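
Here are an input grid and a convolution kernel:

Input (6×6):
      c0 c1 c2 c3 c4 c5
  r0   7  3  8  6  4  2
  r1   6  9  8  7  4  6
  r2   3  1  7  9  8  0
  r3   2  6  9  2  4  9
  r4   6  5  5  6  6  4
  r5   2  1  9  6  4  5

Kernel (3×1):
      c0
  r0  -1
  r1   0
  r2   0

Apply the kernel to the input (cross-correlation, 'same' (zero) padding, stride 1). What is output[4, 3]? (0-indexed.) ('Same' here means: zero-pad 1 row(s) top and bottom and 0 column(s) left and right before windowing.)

The receptive field on the zero-padded input at this output position is [2 / 6 / 6]. Elementwise product with the kernel and sum: 2·-1.

-2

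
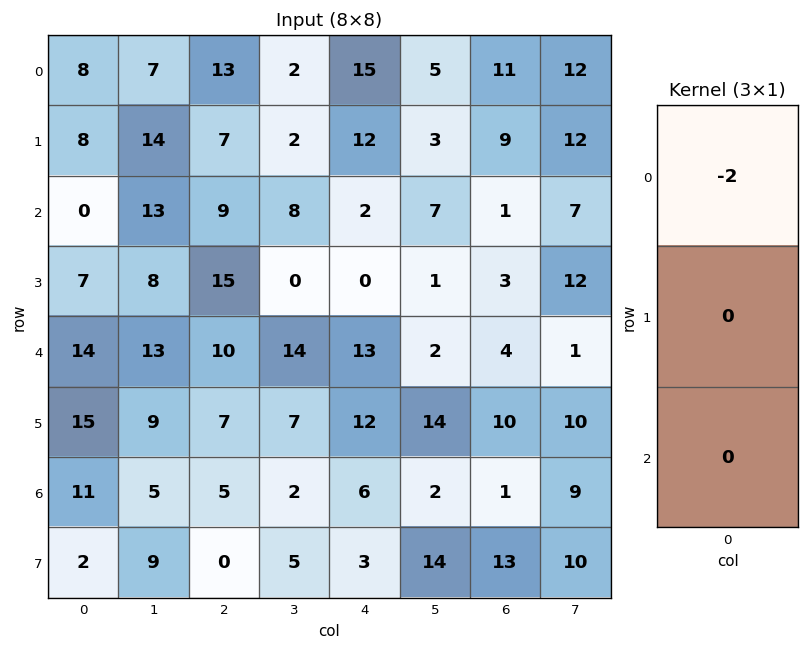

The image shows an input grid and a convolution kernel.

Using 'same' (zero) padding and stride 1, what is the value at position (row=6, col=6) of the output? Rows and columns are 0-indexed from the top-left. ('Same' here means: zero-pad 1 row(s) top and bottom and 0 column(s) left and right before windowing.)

-20

The receptive field on the zero-padded input at this output position is [10 / 1 / 13]. Elementwise product with the kernel and sum: 10·-2.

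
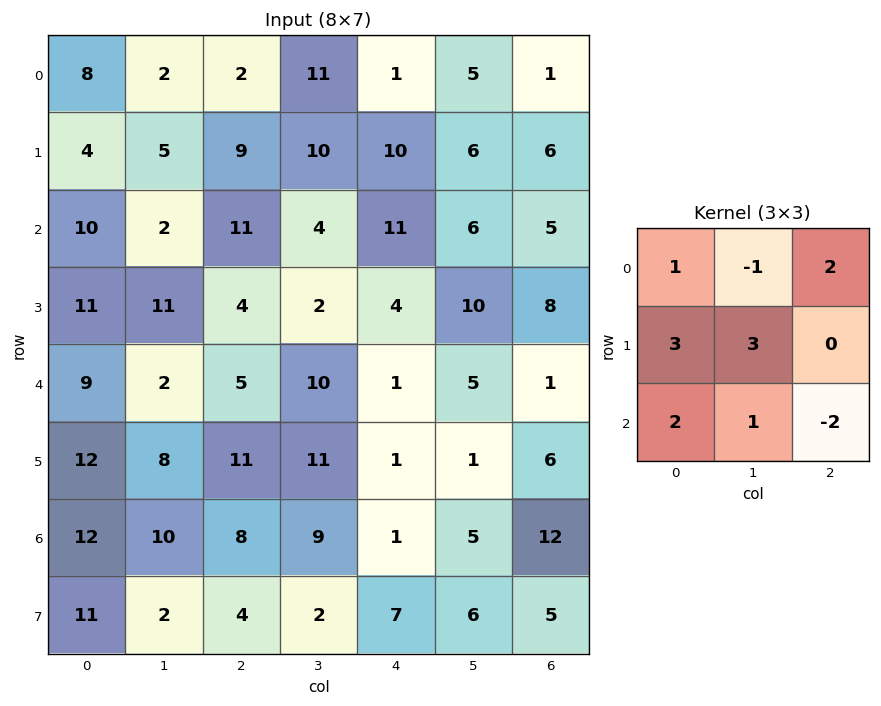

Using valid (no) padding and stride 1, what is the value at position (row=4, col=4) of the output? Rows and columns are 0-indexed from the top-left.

The receptive field on the input at this output position is [1 5 1 / 1 1 6 / 1 5 12]. Elementwise product with the kernel and sum: 1·1 + 5·-1 + 1·2 + 1·3 + 1·3 + 1·2 + 5·1 + 12·-2.

-13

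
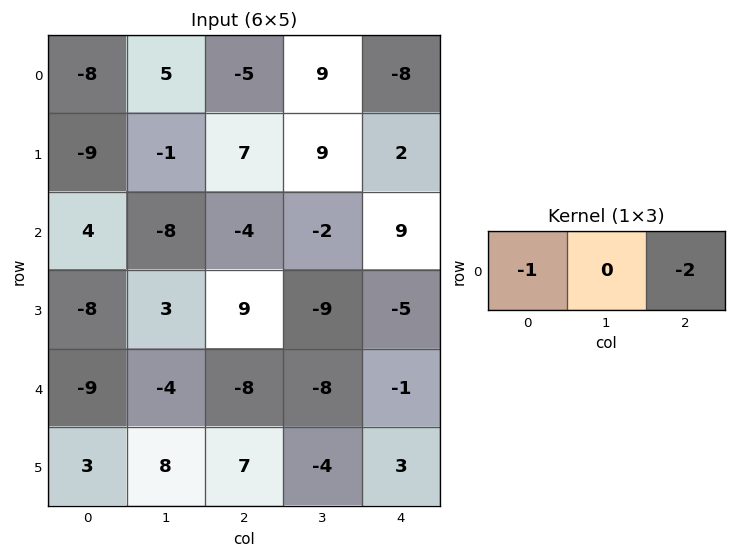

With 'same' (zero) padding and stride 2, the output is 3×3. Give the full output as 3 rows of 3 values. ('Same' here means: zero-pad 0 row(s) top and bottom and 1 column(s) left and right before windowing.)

-10 -23 -9
16 12 2
8 20 8

Output[0,0]: The receptive field on the zero-padded input at this output position is [0 -8 5]. Elementwise product with the kernel and sum: 0·-1 + 5·-2.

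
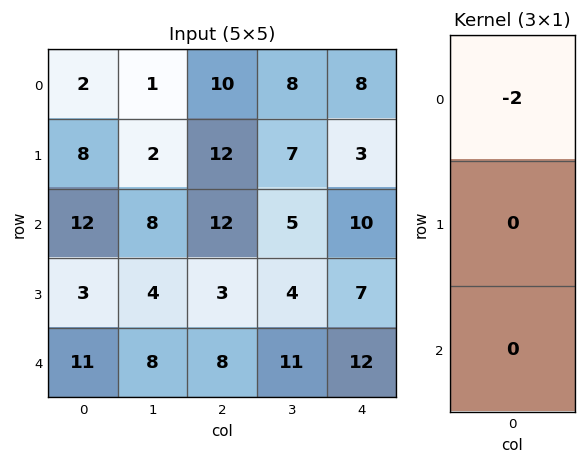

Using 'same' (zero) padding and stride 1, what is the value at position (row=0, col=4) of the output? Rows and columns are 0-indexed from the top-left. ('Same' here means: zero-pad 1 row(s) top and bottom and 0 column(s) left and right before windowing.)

0

The receptive field on the zero-padded input at this output position is [0 / 8 / 3]. Elementwise product with the kernel and sum: 0·-2.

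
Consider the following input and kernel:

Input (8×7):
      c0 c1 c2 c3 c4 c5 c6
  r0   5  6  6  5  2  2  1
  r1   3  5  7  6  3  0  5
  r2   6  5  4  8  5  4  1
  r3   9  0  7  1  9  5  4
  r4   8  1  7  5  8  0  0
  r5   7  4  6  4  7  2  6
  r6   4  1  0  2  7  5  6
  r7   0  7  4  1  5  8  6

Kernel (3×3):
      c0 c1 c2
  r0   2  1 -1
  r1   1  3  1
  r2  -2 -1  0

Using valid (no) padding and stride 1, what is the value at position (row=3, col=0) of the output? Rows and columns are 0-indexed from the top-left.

11

The receptive field on the input at this output position is [9 0 7 / 8 1 7 / 7 4 6]. Elementwise product with the kernel and sum: 9·2 + 0·1 + 7·-1 + 8·1 + 1·3 + 7·1 + 7·-2 + 4·-1.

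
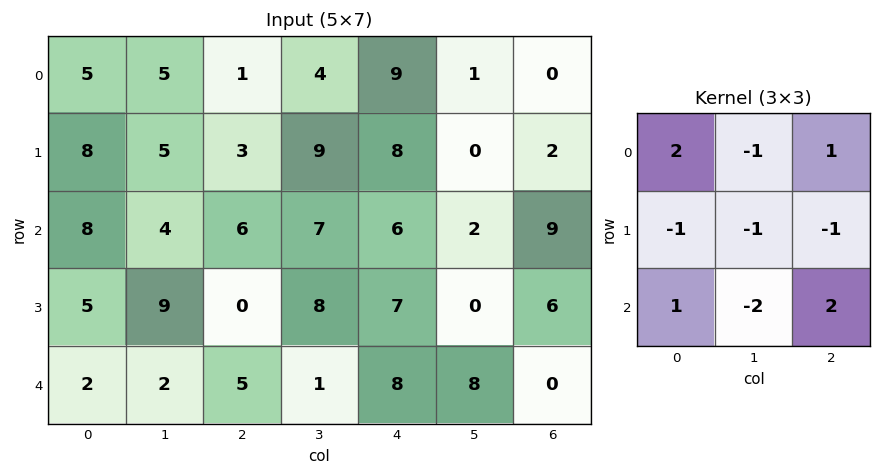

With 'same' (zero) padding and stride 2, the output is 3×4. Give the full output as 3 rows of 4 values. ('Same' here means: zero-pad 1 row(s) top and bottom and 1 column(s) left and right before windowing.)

Output[0,0]: The receptive field on the zero-padded input at this output position is [0 0 0 / 0 5 5 / 0 8 5]. Elementwise product with the kernel and sum: 0·2 + 0·-1 + 0·1 + 0·-1 + 5·-1 + 5·-1 + 0·1 + 8·-2 + 5·2.
Output[0,1]: The receptive field on the zero-padded input at this output position is [0 0 0 / 5 1 4 / 5 3 9]. Elementwise product with the kernel and sum: 0·2 + 0·-1 + 0·1 + 5·-1 + 1·-1 + 4·-1 + 5·1 + 3·-2 + 9·2.

-16 7 -21 -5
-7 24 -11 -25
0 18 -8 -14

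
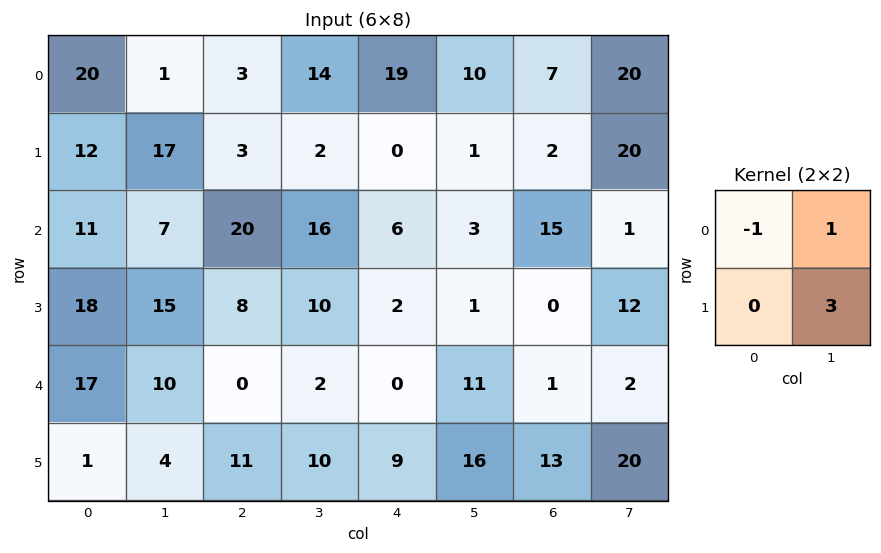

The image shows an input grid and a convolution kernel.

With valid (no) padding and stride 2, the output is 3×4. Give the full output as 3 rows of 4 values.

Output[0,0]: The receptive field on the input at this output position is [20 1 / 12 17]. Elementwise product with the kernel and sum: 20·-1 + 1·1 + 17·3.
Output[0,1]: The receptive field on the input at this output position is [3 14 / 3 2]. Elementwise product with the kernel and sum: 3·-1 + 14·1 + 2·3.

32 17 -6 73
41 26 0 22
5 32 59 61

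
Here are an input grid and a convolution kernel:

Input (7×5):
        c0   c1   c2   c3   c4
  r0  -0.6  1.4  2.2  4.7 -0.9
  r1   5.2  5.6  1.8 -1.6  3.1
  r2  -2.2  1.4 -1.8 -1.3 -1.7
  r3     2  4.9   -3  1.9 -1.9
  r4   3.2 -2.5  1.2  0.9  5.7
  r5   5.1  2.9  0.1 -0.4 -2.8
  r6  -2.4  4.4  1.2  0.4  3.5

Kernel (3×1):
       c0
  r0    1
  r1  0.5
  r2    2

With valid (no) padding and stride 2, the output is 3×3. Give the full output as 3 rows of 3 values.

Output[0,0]: The receptive field on the input at this output position is [-0.6 / 5.2 / -2.2]. Elementwise product with the kernel and sum: -0.6·1 + 5.2·0.5 + -2.2·2.

-2.4 -0.5 -2.75
5.2 -0.9 8.75
0.95 3.65 11.3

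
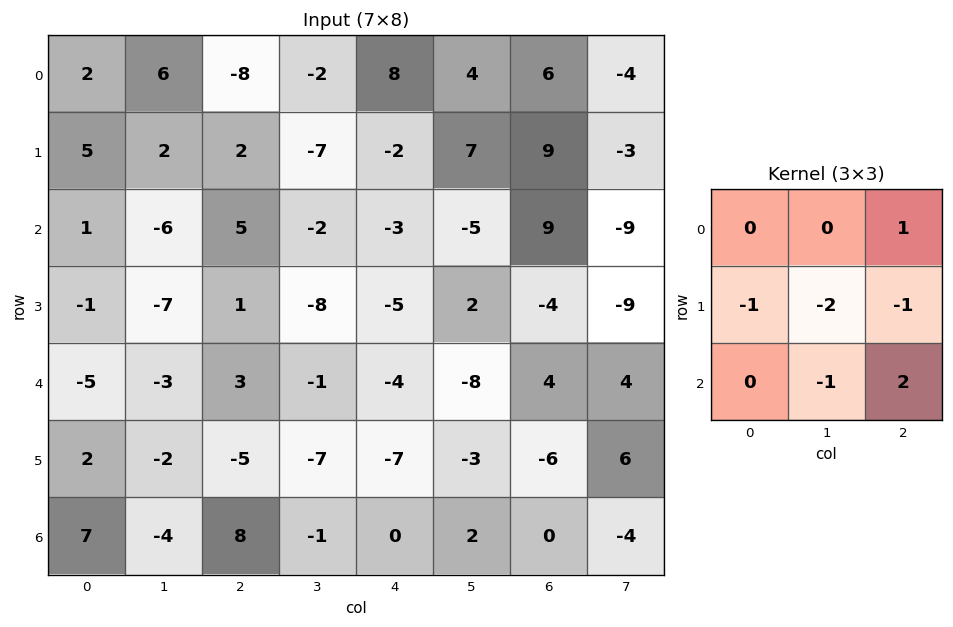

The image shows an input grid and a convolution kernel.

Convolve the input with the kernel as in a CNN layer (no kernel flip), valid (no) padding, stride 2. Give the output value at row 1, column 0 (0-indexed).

28

The receptive field on the input at this output position is [1 -6 5 / -1 -7 1 / -5 -3 3]. Elementwise product with the kernel and sum: 5·1 + -1·-1 + -7·-2 + 1·-1 + -3·-1 + 3·2.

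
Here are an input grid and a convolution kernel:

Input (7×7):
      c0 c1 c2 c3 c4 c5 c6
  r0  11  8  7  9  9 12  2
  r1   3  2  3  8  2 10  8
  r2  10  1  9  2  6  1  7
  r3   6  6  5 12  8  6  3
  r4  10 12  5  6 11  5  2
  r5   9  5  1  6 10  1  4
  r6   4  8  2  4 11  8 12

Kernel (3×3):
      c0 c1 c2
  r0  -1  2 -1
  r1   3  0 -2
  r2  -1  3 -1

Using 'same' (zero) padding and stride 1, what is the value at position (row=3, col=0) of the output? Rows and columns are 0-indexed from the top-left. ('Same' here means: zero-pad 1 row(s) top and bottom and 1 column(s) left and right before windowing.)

25

The receptive field on the zero-padded input at this output position is [0 10 1 / 0 6 6 / 0 10 12]. Elementwise product with the kernel and sum: 0·-1 + 10·2 + 1·-1 + 0·3 + 6·-2 + 0·-1 + 10·3 + 12·-1.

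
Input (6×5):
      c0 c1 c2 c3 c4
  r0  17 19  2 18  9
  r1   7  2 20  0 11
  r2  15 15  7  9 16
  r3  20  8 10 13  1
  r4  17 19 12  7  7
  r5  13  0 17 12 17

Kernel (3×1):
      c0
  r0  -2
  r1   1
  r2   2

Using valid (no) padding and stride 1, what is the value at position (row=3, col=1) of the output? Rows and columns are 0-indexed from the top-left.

The receptive field on the input at this output position is [8 / 19 / 0]. Elementwise product with the kernel and sum: 8·-2 + 19·1 + 0·2.

3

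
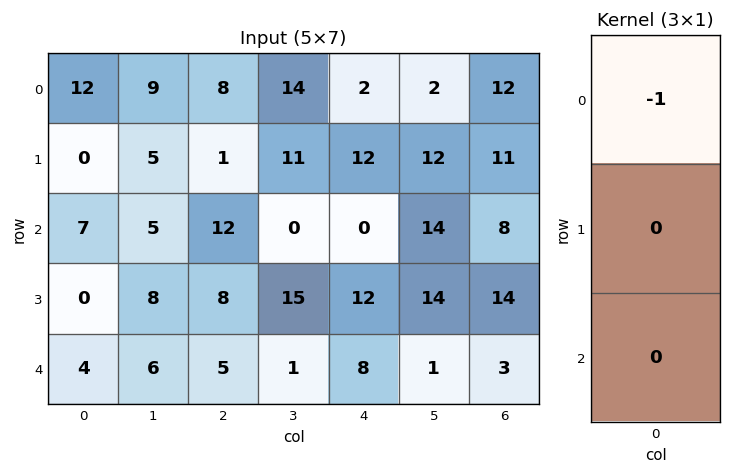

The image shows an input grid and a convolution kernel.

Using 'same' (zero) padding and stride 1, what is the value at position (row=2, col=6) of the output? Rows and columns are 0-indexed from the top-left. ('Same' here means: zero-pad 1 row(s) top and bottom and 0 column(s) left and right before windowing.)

The receptive field on the zero-padded input at this output position is [11 / 8 / 14]. Elementwise product with the kernel and sum: 11·-1.

-11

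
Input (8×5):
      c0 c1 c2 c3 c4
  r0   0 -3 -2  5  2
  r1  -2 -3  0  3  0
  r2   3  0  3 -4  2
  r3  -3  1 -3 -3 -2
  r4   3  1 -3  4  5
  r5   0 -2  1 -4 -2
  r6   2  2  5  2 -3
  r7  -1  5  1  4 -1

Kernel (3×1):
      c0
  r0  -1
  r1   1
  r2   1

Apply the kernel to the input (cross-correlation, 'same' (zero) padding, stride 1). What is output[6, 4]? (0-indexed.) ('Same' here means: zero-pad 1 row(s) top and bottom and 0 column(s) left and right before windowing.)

The receptive field on the zero-padded input at this output position is [-2 / -3 / -1]. Elementwise product with the kernel and sum: -2·-1 + -3·1 + -1·1.

-2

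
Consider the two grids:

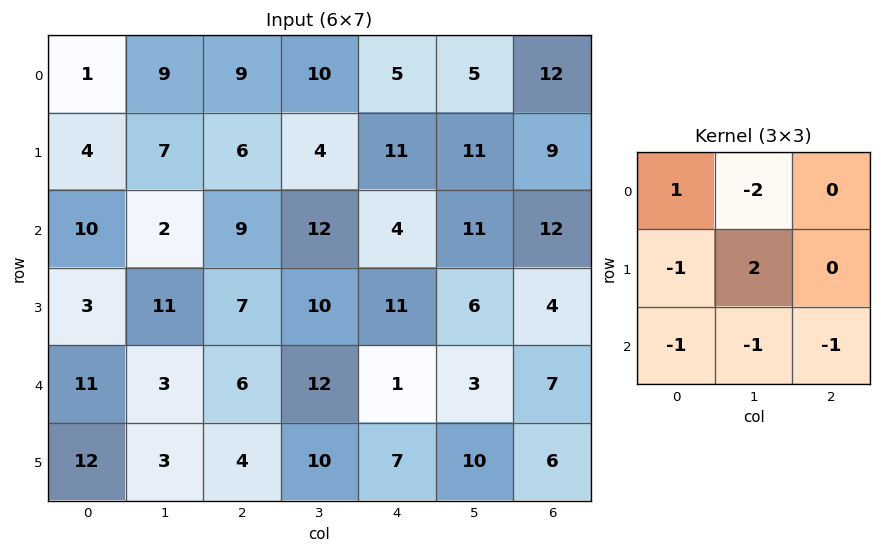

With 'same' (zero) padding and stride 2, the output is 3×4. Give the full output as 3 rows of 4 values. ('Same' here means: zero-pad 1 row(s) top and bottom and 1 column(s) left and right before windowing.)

-9 -8 -26 -1
-2 -17 -49 -4
1 -11 -49 -7

Output[0,0]: The receptive field on the zero-padded input at this output position is [0 0 0 / 0 1 9 / 0 4 7]. Elementwise product with the kernel and sum: 0·1 + 0·-2 + 0·-1 + 1·2 + 0·-1 + 4·-1 + 7·-1.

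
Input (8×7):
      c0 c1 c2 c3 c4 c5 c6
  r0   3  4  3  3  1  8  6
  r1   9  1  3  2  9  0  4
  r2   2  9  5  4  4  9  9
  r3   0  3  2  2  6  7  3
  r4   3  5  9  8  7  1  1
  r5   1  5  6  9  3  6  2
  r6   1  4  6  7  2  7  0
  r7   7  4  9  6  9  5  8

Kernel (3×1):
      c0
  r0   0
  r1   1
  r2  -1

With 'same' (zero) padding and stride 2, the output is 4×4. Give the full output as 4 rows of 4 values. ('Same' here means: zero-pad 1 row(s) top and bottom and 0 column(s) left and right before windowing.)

-6 0 -8 2
2 3 -2 6
2 3 4 -1
-6 -3 -7 -8

Output[0,0]: The receptive field on the zero-padded input at this output position is [0 / 3 / 9]. Elementwise product with the kernel and sum: 3·1 + 9·-1.
Output[0,1]: The receptive field on the zero-padded input at this output position is [0 / 3 / 3]. Elementwise product with the kernel and sum: 3·1 + 3·-1.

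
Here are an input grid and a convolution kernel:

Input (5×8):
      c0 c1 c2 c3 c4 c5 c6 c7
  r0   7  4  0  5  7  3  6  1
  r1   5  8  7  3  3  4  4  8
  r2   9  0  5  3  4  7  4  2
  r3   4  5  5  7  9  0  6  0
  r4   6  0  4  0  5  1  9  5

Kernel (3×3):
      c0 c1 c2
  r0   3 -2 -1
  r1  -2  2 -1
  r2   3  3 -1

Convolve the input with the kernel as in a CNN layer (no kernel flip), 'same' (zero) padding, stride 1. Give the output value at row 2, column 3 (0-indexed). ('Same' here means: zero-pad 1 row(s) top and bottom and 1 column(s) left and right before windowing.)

31

The receptive field on the zero-padded input at this output position is [7 3 3 / 5 3 4 / 5 7 9]. Elementwise product with the kernel and sum: 7·3 + 3·-2 + 3·-1 + 5·-2 + 3·2 + 4·-1 + 5·3 + 7·3 + 9·-1.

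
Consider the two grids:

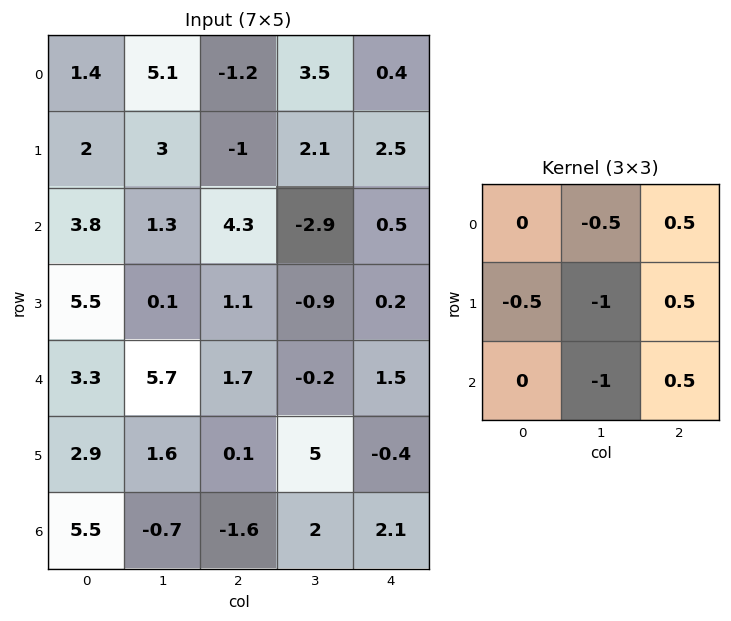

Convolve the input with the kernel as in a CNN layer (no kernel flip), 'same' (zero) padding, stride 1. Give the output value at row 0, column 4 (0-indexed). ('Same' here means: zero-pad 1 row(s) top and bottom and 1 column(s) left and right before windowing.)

The receptive field on the zero-padded input at this output position is [0 0 0 / 3.5 0.4 0 / 2.1 2.5 0]. Elementwise product with the kernel and sum: 0·-0.5 + 0·0.5 + 3.5·-0.5 + 0.4·-1 + 0·0.5 + 2.5·-1 + 0·0.5.

-4.65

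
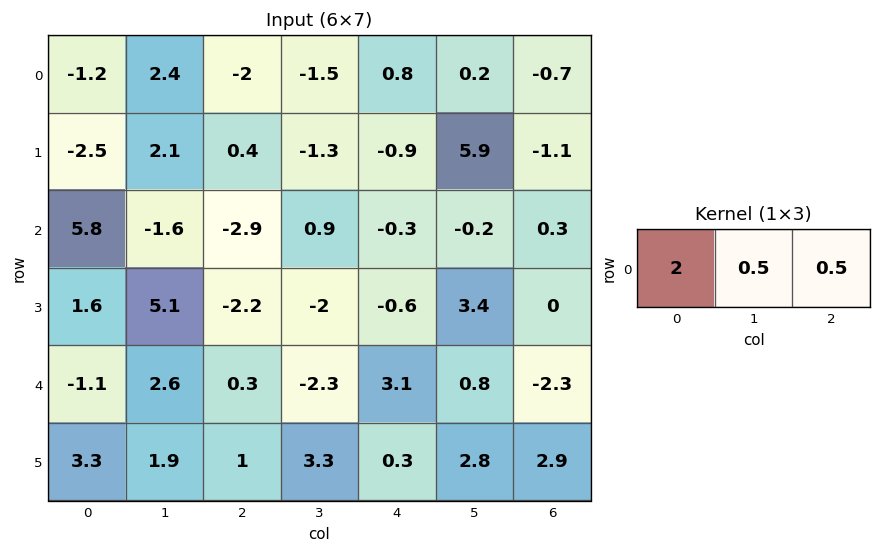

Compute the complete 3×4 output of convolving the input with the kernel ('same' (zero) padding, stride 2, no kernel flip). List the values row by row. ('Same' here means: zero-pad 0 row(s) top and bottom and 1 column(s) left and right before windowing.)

0.6 3.05 -2.5 0.05
2.1 -4.2 1.55 -0.25
0.75 4.2 -2.65 0.45

Output[0,0]: The receptive field on the zero-padded input at this output position is [0 -1.2 2.4]. Elementwise product with the kernel and sum: 0·2 + -1.2·0.5 + 2.4·0.5.
Output[0,1]: The receptive field on the zero-padded input at this output position is [2.4 -2 -1.5]. Elementwise product with the kernel and sum: 2.4·2 + -2·0.5 + -1.5·0.5.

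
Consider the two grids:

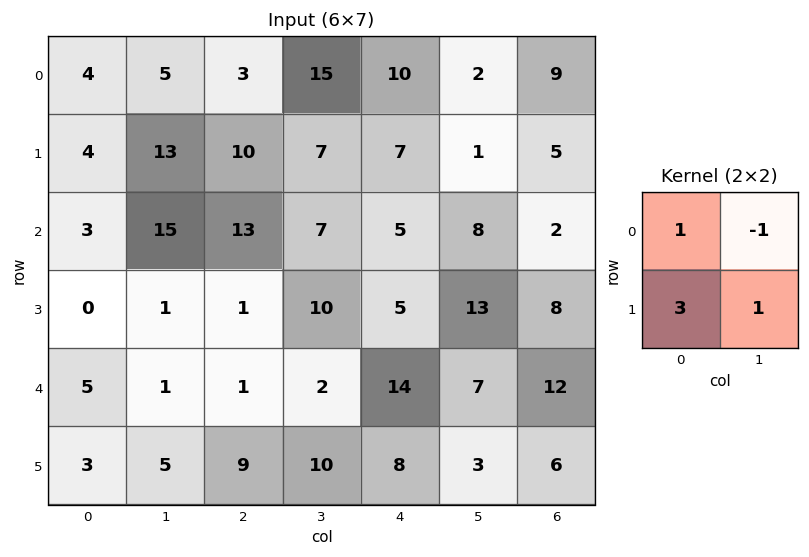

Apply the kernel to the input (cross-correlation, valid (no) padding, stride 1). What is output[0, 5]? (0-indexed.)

1

The receptive field on the input at this output position is [2 9 / 1 5]. Elementwise product with the kernel and sum: 2·1 + 9·-1 + 1·3 + 5·1.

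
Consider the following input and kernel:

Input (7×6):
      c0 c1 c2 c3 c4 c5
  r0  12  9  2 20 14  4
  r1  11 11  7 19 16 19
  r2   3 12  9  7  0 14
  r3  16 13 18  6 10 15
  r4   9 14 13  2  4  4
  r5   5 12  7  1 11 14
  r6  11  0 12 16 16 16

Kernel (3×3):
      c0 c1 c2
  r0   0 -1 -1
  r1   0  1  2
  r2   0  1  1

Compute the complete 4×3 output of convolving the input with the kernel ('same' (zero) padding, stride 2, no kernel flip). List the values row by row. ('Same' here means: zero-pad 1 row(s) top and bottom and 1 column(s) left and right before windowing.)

Output[0,0]: The receptive field on the zero-padded input at this output position is [0 0 0 / 0 12 9 / 0 11 11]. Elementwise product with the kernel and sum: 0·-1 + 0·-1 + 12·1 + 9·2 + 11·1 + 11·1.

52 68 57
34 21 18
25 1 12
-6 36 23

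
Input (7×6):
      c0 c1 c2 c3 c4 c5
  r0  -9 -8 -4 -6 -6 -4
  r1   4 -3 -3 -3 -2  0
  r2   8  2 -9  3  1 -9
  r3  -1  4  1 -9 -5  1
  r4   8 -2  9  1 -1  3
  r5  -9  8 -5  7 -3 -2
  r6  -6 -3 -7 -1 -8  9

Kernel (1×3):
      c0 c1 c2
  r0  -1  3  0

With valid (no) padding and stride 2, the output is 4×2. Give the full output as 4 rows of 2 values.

Output[0,0]: The receptive field on the input at this output position is [-9 -8 -4]. Elementwise product with the kernel and sum: -9·-1 + -8·3.
Output[0,1]: The receptive field on the input at this output position is [-4 -6 -6]. Elementwise product with the kernel and sum: -4·-1 + -6·3.

-15 -14
-2 18
-14 -6
-3 4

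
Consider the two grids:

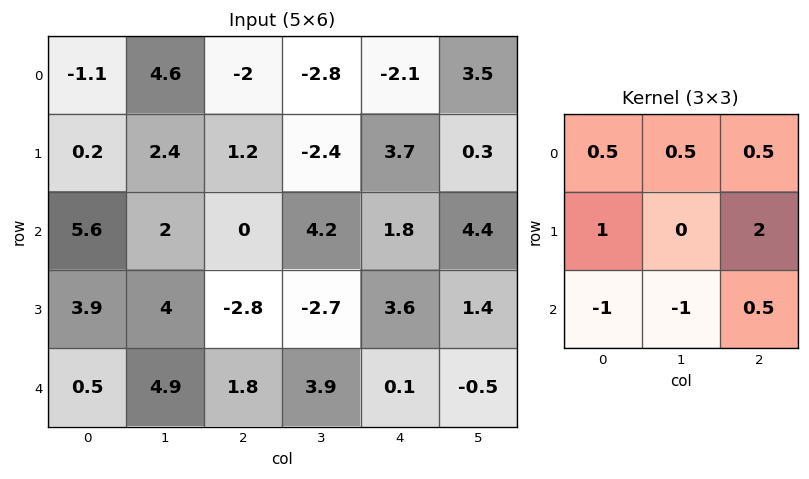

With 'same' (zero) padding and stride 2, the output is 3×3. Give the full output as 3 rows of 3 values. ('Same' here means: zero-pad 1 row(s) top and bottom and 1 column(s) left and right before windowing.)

Output[0,0]: The receptive field on the zero-padded input at this output position is [0 0 0 / 0 -1.1 4.6 / 0 0.2 2.4]. Elementwise product with the kernel and sum: 0·0.5 + 0·0.5 + 0·0.5 + 0·1 + 4.6·2 + 0·-1 + 0.2·-1 + 2.4·0.5.

10.2 -5.8 3.05
3.4 8.45 13.6
13.75 11.95 4.05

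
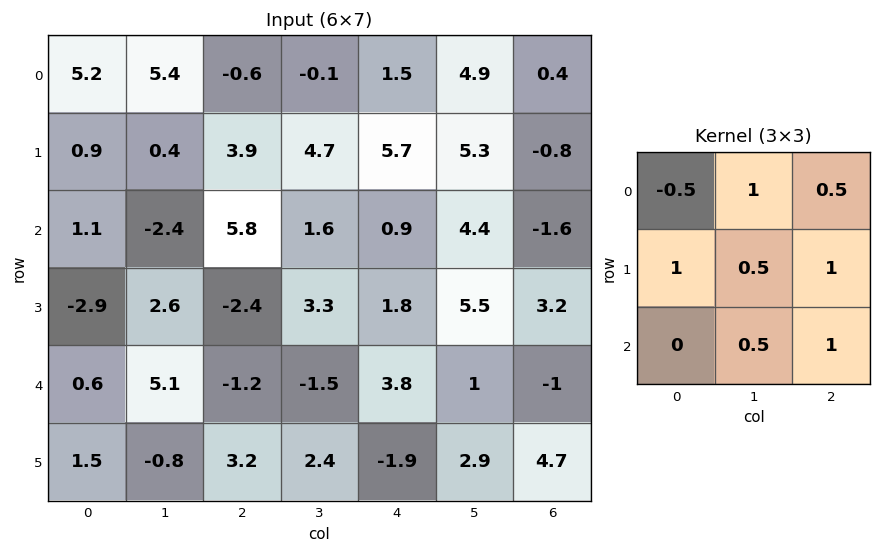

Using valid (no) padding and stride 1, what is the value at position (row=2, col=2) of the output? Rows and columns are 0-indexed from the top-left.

3.25

The receptive field on the input at this output position is [5.8 1.6 0.9 / -2.4 3.3 1.8 / -1.2 -1.5 3.8]. Elementwise product with the kernel and sum: 5.8·-0.5 + 1.6·1 + 0.9·0.5 + -2.4·1 + 3.3·0.5 + 1.8·1 + -1.5·0.5 + 3.8·1.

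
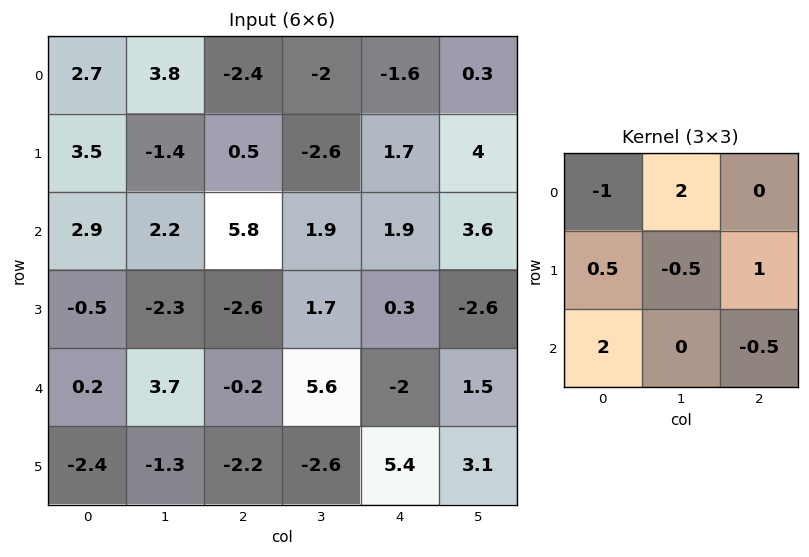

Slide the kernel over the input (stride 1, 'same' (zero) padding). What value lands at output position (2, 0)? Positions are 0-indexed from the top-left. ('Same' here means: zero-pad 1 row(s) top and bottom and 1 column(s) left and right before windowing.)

The receptive field on the zero-padded input at this output position is [0 3.5 -1.4 / 0 2.9 2.2 / 0 -0.5 -2.3]. Elementwise product with the kernel and sum: 0·-1 + 3.5·2 + 0·0.5 + 2.9·-0.5 + 2.2·1 + 0·2 + -2.3·-0.5.

8.9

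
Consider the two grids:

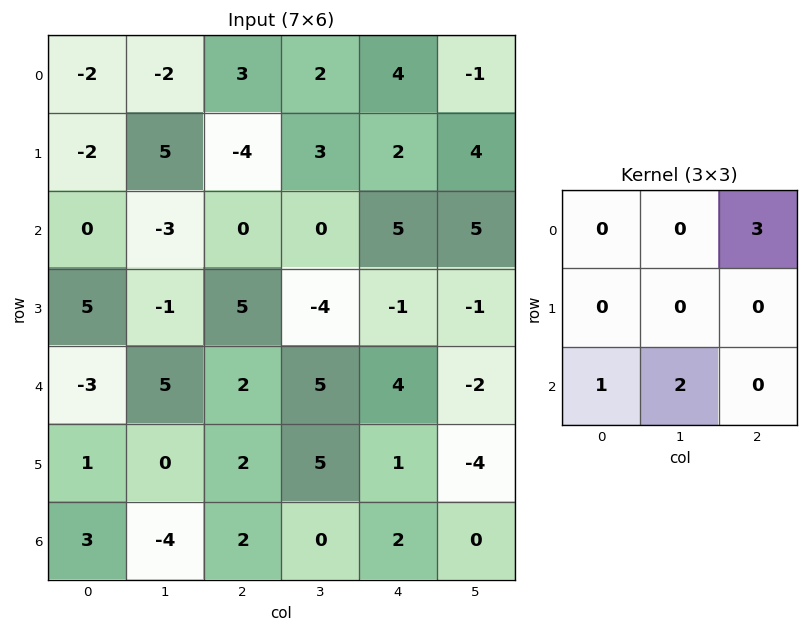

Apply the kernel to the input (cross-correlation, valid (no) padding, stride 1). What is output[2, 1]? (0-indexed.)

The receptive field on the input at this output position is [-3 0 0 / -1 5 -4 / 5 2 5]. Elementwise product with the kernel and sum: 0·3 + 5·1 + 2·2.

9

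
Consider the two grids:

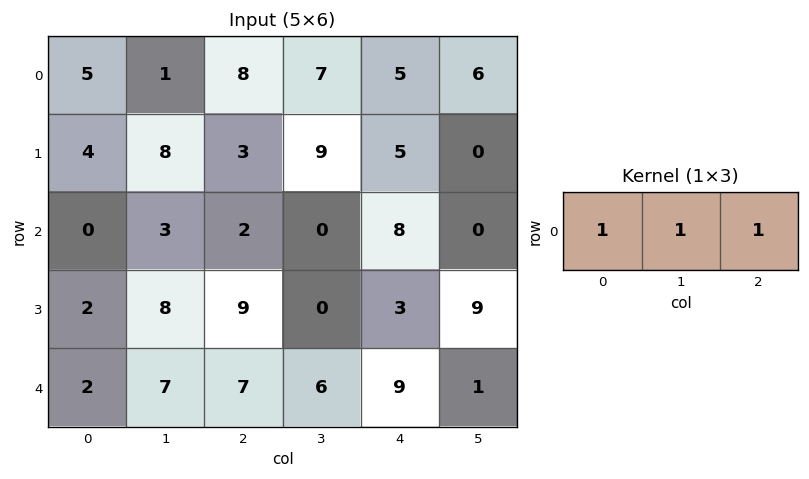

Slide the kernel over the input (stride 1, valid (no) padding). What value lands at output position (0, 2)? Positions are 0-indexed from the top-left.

The receptive field on the input at this output position is [8 7 5]. Elementwise product with the kernel and sum: 8·1 + 7·1 + 5·1.

20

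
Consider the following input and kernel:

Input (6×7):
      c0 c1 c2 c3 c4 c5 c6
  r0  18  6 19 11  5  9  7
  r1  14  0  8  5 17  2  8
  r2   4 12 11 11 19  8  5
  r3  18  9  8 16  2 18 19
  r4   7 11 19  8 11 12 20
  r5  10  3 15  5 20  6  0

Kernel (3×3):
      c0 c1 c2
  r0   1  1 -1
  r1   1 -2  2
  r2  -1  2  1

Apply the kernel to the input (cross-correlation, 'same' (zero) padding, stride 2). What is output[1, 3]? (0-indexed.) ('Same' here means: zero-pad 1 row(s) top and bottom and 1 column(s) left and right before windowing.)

28

The receptive field on the zero-padded input at this output position is [2 8 0 / 8 5 0 / 18 19 0]. Elementwise product with the kernel and sum: 2·1 + 8·1 + 0·-1 + 8·1 + 5·-2 + 0·2 + 18·-1 + 19·2 + 0·1.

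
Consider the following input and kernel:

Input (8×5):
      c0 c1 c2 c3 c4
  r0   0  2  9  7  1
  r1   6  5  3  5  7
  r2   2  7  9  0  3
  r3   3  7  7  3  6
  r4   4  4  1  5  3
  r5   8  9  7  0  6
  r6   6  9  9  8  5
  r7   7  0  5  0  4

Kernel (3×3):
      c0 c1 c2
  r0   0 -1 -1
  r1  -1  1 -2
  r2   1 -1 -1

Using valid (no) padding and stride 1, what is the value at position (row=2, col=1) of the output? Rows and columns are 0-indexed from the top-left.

The receptive field on the input at this output position is [7 9 0 / 7 7 3 / 4 1 5]. Elementwise product with the kernel and sum: 9·-1 + 0·-1 + 7·-1 + 7·1 + 3·-2 + 4·1 + 1·-1 + 5·-1.

-17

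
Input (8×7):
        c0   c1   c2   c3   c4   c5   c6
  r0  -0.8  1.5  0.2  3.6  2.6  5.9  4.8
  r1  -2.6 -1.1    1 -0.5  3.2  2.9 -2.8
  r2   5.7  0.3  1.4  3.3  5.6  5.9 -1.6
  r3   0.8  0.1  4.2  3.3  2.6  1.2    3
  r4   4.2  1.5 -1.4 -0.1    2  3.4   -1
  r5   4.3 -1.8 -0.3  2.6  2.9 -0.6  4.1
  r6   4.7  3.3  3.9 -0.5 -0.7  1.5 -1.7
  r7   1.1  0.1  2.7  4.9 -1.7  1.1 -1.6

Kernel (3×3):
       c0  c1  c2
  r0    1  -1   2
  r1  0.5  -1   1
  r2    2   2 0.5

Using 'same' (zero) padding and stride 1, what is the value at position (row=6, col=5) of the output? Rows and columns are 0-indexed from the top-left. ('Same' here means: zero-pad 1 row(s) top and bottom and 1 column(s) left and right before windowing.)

6.15

The receptive field on the zero-padded input at this output position is [2.9 -0.6 4.1 / -0.7 1.5 -1.7 / -1.7 1.1 -1.6]. Elementwise product with the kernel and sum: 2.9·1 + -0.6·-1 + 4.1·2 + -0.7·0.5 + 1.5·-1 + -1.7·1 + -1.7·2 + 1.1·2 + -1.6·0.5.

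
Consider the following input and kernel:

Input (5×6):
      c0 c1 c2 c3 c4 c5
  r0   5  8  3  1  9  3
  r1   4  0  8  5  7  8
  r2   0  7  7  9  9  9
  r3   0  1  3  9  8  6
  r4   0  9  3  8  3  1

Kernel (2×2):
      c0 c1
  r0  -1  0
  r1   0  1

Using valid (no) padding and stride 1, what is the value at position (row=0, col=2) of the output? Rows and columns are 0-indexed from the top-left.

The receptive field on the input at this output position is [3 1 / 8 5]. Elementwise product with the kernel and sum: 3·-1 + 5·1.

2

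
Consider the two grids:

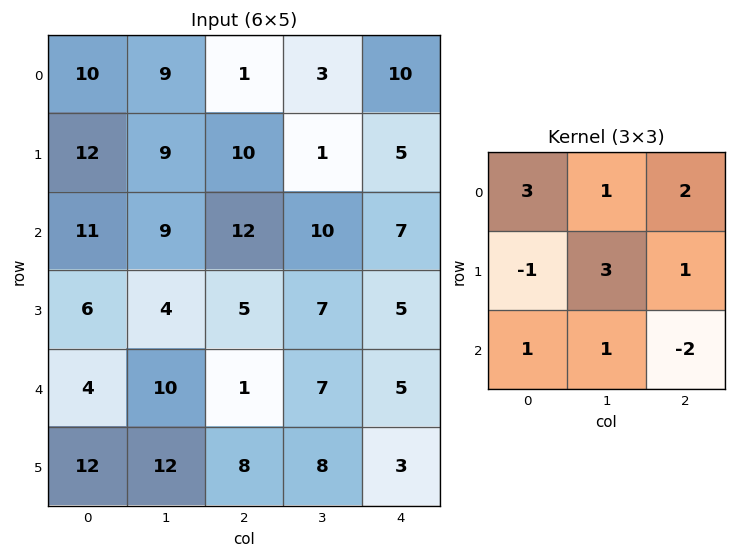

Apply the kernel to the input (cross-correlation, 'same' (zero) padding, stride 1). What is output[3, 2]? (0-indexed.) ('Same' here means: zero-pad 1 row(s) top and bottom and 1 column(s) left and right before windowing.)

The receptive field on the zero-padded input at this output position is [9 12 10 / 4 5 7 / 10 1 7]. Elementwise product with the kernel and sum: 9·3 + 12·1 + 10·2 + 4·-1 + 5·3 + 7·1 + 10·1 + 1·1 + 7·-2.

74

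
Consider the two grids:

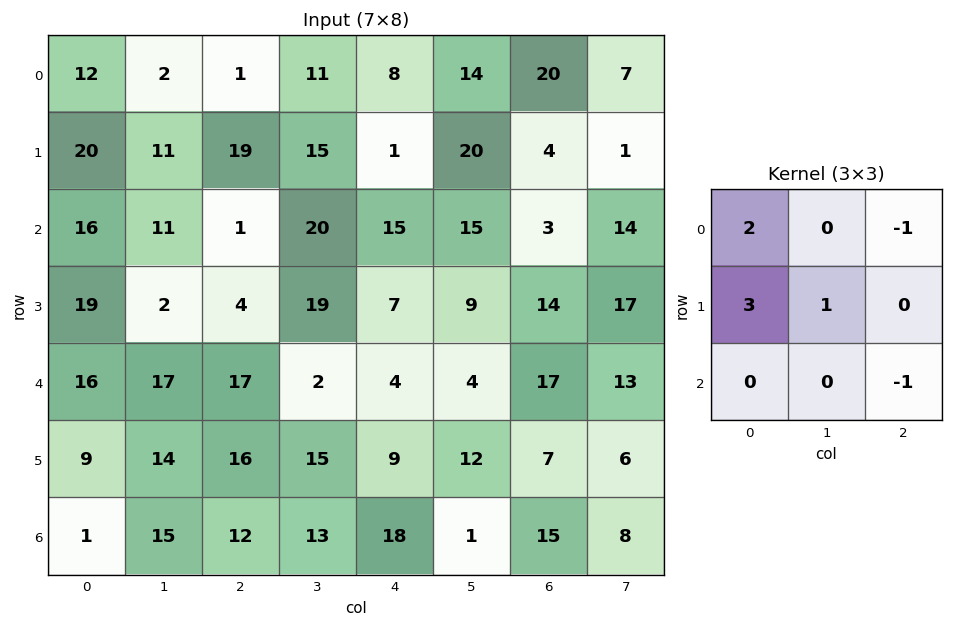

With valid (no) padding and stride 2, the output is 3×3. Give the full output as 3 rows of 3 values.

93 51 16
73 14 40
44 75 15

Output[0,0]: The receptive field on the input at this output position is [12 2 1 / 20 11 19 / 16 11 1]. Elementwise product with the kernel and sum: 12·2 + 1·-1 + 20·3 + 11·1 + 1·-1.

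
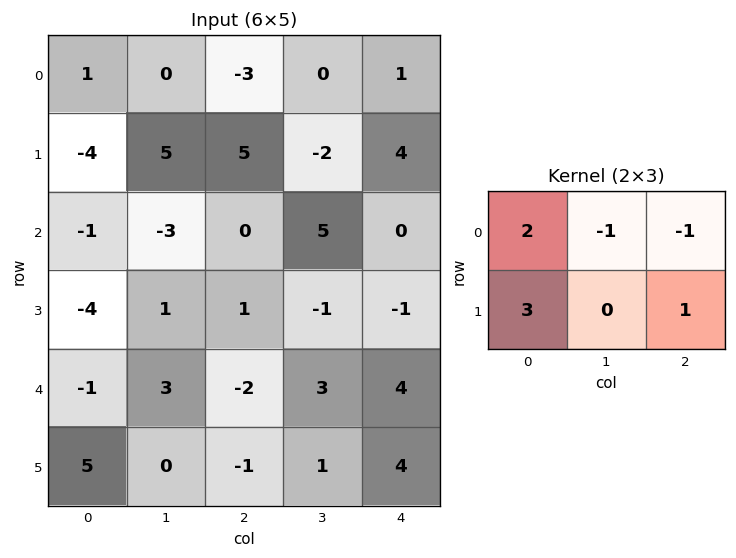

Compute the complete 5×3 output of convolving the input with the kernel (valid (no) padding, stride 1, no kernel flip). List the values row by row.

Output[0,0]: The receptive field on the input at this output position is [1 0 -3 / -4 5 5]. Elementwise product with the kernel and sum: 1·2 + 0·-1 + -3·-1 + -4·3 + 5·1.
Output[0,1]: The receptive field on the input at this output position is [0 -3 0 / 5 5 -2]. Elementwise product with the kernel and sum: 0·2 + -3·-1 + 0·-1 + 5·3 + -2·1.

-2 16 12
-21 3 8
-10 -9 -3
-15 14 2
11 6 -10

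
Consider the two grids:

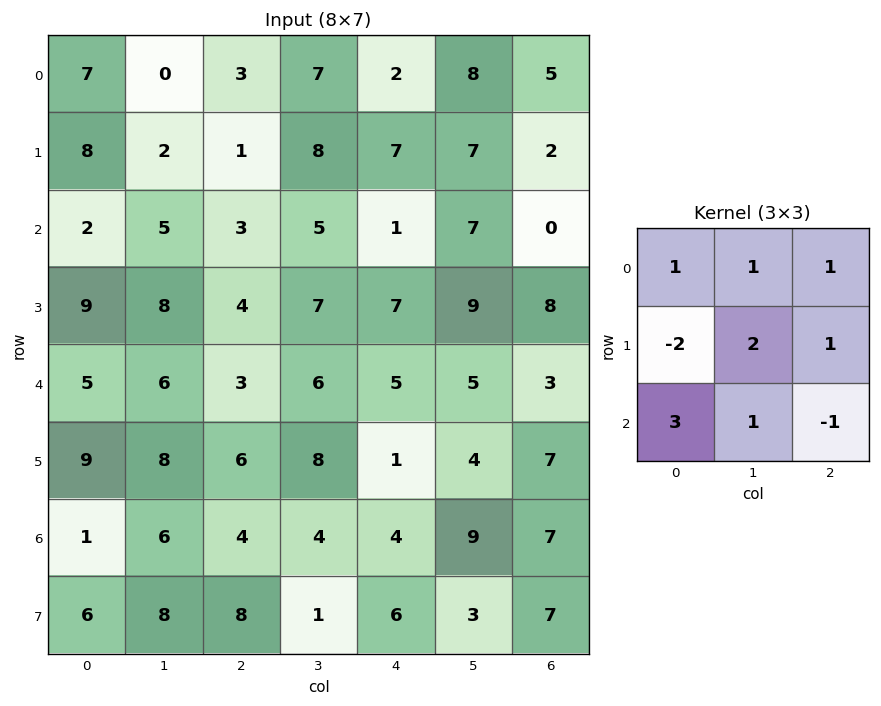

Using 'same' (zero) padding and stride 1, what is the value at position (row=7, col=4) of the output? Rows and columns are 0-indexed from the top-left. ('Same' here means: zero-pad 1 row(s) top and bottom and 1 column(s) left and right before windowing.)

30

The receptive field on the zero-padded input at this output position is [4 4 9 / 1 6 3 / 0 0 0]. Elementwise product with the kernel and sum: 4·1 + 4·1 + 9·1 + 1·-2 + 6·2 + 3·1 + 0·3 + 0·1 + 0·-1.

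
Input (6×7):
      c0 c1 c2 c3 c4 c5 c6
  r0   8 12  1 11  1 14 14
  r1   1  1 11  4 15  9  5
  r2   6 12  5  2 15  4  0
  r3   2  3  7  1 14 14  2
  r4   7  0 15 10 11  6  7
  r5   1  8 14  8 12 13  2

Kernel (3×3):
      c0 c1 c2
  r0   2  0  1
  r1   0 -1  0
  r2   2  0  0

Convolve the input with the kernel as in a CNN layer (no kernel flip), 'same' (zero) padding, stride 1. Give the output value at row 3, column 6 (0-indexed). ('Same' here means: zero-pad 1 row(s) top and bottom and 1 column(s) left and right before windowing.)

18

The receptive field on the zero-padded input at this output position is [4 0 0 / 14 2 0 / 6 7 0]. Elementwise product with the kernel and sum: 4·2 + 0·1 + 2·-1 + 6·2.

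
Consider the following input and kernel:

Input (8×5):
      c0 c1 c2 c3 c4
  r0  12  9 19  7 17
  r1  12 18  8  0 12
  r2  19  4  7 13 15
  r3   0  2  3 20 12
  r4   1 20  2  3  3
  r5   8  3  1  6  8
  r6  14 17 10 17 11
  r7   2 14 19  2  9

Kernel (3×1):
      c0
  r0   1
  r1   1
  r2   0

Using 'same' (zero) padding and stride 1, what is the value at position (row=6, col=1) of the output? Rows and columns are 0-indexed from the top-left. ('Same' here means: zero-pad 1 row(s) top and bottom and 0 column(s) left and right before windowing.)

20

The receptive field on the zero-padded input at this output position is [3 / 17 / 14]. Elementwise product with the kernel and sum: 3·1 + 17·1.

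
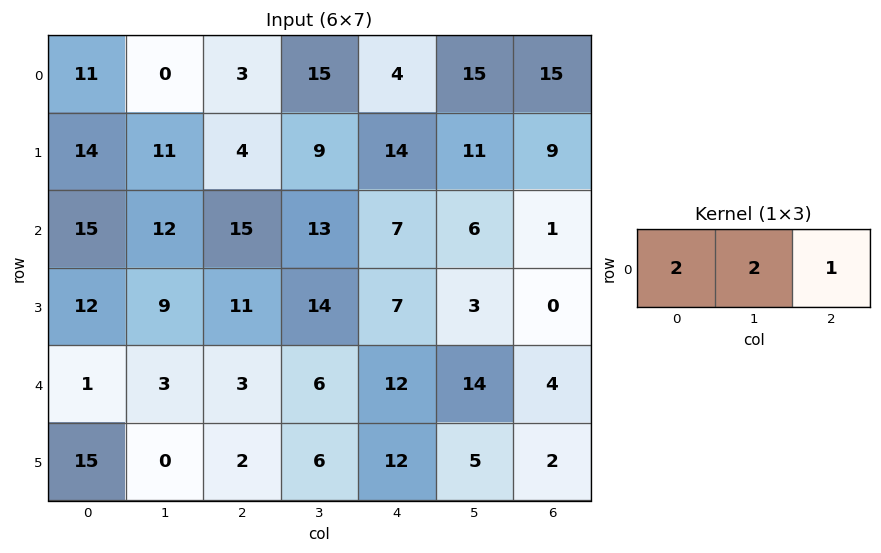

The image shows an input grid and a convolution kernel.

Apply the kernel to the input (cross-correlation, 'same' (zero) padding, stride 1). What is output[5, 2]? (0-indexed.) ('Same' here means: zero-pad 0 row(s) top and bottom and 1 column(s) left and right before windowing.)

10

The receptive field on the zero-padded input at this output position is [0 2 6]. Elementwise product with the kernel and sum: 0·2 + 2·2 + 6·1.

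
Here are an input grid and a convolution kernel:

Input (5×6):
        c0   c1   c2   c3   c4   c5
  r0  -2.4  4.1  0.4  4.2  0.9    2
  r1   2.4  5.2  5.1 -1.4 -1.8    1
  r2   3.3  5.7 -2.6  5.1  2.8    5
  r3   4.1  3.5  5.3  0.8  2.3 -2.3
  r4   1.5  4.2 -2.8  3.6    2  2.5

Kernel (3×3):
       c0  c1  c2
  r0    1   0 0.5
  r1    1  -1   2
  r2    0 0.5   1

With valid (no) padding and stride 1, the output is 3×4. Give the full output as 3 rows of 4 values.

5.45 7.3 9.1 14
4.4 26.45 4.8 10.25
12.5 10.25 11.7 5

Output[0,0]: The receptive field on the input at this output position is [-2.4 4.1 0.4 / 2.4 5.2 5.1 / 3.3 5.7 -2.6]. Elementwise product with the kernel and sum: -2.4·1 + 0.4·0.5 + 2.4·1 + 5.2·-1 + 5.1·2 + 5.7·0.5 + -2.6·1.
Output[0,1]: The receptive field on the input at this output position is [4.1 0.4 4.2 / 5.2 5.1 -1.4 / 5.7 -2.6 5.1]. Elementwise product with the kernel and sum: 4.1·1 + 4.2·0.5 + 5.2·1 + 5.1·-1 + -1.4·2 + -2.6·0.5 + 5.1·1.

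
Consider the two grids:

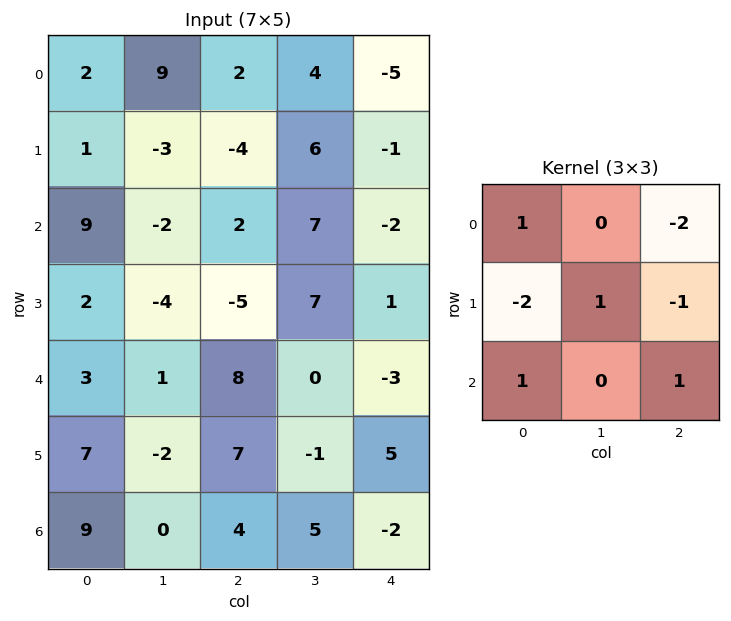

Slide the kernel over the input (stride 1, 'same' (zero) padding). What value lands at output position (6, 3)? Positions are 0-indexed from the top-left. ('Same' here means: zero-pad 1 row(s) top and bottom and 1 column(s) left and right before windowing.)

The receptive field on the zero-padded input at this output position is [7 -1 5 / 4 5 -2 / 0 0 0]. Elementwise product with the kernel and sum: 7·1 + 5·-2 + 4·-2 + 5·1 + -2·-1 + 0·1 + 0·1.

-4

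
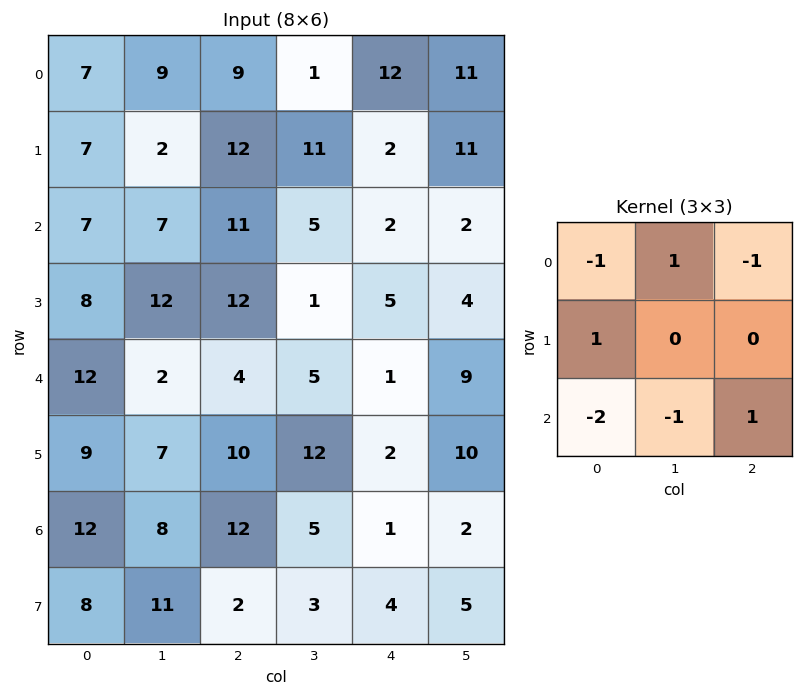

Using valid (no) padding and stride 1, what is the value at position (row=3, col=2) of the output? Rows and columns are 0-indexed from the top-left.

The receptive field on the input at this output position is [12 1 5 / 4 5 1 / 10 12 2]. Elementwise product with the kernel and sum: 12·-1 + 1·1 + 5·-1 + 4·1 + 10·-2 + 12·-1 + 2·1.

-42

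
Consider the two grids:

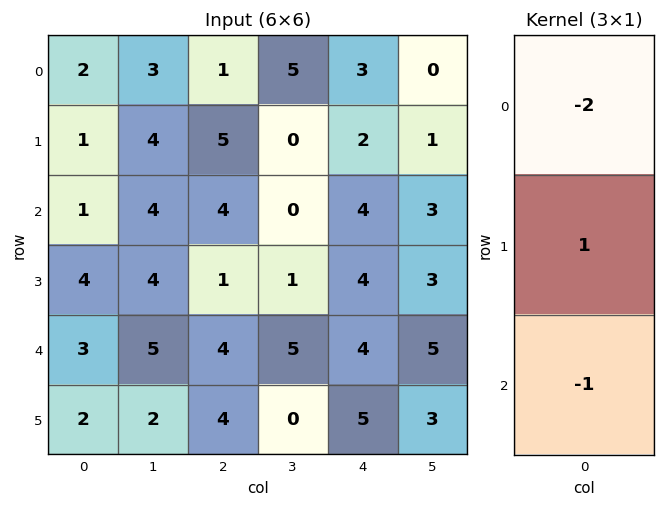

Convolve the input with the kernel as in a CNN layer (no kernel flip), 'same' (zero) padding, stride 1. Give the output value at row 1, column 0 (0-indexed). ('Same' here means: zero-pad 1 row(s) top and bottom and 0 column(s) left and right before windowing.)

-4

The receptive field on the zero-padded input at this output position is [2 / 1 / 1]. Elementwise product with the kernel and sum: 2·-2 + 1·1 + 1·-1.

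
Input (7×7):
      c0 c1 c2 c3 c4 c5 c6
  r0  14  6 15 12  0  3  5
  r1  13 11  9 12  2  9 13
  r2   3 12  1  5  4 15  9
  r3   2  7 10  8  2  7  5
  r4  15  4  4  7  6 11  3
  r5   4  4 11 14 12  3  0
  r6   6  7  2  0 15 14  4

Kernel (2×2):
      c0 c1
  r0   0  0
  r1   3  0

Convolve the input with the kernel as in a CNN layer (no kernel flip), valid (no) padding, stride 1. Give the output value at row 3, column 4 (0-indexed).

The receptive field on the input at this output position is [2 7 / 6 11]. Elementwise product with the kernel and sum: 6·3.

18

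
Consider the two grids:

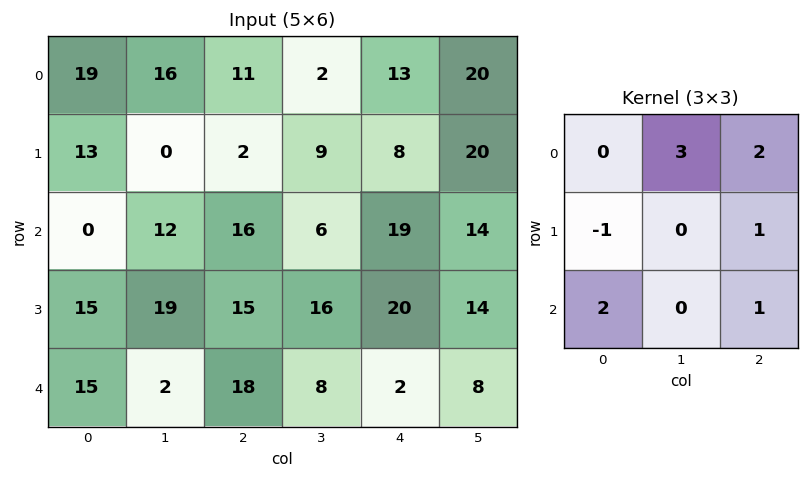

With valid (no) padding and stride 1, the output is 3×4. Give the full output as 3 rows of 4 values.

Output[0,0]: The receptive field on the input at this output position is [19 16 11 / 13 0 2 / 0 12 16]. Elementwise product with the kernel and sum: 16·3 + 11·2 + 13·-1 + 2·1 + 0·2 + 16·1.

75 76 89 116
65 72 96 118
116 69 99 107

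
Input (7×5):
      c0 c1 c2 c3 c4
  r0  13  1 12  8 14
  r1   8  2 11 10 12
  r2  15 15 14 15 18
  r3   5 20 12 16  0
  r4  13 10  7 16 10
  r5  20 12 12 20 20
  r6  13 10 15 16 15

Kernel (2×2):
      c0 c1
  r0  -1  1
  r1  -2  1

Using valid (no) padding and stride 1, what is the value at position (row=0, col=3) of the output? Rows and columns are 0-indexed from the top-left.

The receptive field on the input at this output position is [8 14 / 10 12]. Elementwise product with the kernel and sum: 8·-1 + 14·1 + 10·-2 + 12·1.

-2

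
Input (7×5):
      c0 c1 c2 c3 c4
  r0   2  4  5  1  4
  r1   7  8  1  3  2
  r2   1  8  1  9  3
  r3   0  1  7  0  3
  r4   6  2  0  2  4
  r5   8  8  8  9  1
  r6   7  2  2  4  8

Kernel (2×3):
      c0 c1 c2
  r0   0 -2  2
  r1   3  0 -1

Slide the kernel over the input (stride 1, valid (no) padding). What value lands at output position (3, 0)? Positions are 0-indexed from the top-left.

The receptive field on the input at this output position is [0 1 7 / 6 2 0]. Elementwise product with the kernel and sum: 1·-2 + 7·2 + 6·3 + 0·-1.

30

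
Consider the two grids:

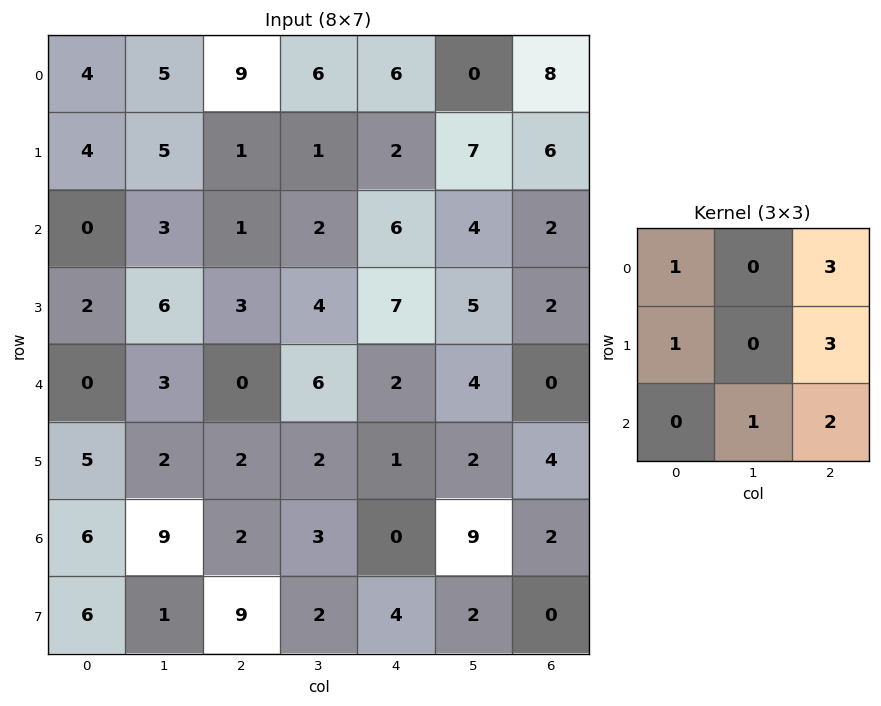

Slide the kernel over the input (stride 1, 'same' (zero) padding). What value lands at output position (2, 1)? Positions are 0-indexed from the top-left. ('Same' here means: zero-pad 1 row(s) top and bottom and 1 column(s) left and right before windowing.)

22

The receptive field on the zero-padded input at this output position is [4 5 1 / 0 3 1 / 2 6 3]. Elementwise product with the kernel and sum: 4·1 + 1·3 + 0·1 + 1·3 + 6·1 + 3·2.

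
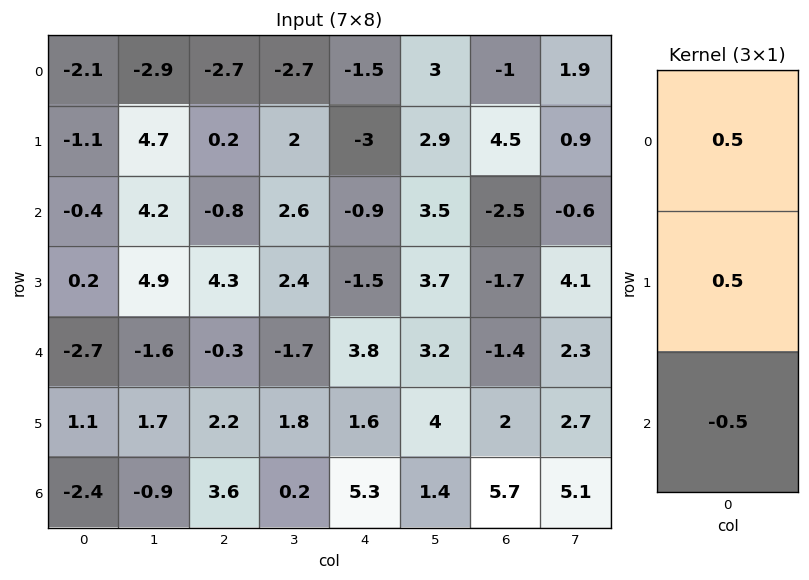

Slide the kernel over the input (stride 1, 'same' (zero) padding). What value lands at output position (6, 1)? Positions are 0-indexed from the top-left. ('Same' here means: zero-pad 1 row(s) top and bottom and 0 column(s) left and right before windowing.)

The receptive field on the zero-padded input at this output position is [1.7 / -0.9 / 0]. Elementwise product with the kernel and sum: 1.7·0.5 + -0.9·0.5 + 0·-0.5.

0.4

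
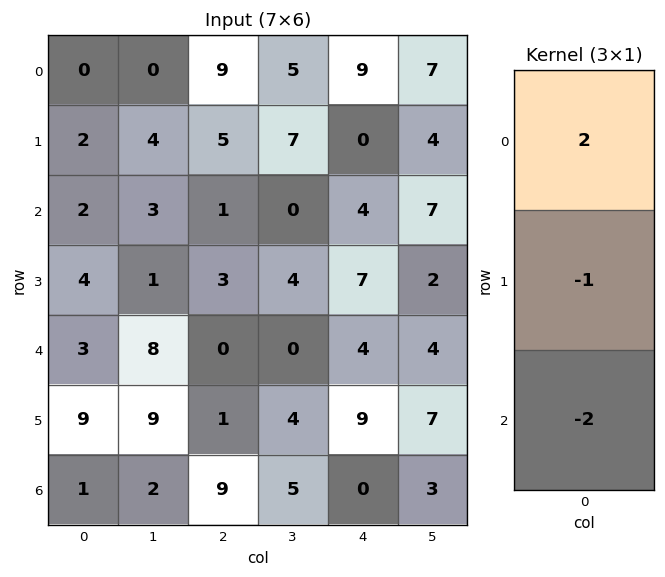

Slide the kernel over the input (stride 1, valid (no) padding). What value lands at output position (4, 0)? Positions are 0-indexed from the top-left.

The receptive field on the input at this output position is [3 / 9 / 1]. Elementwise product with the kernel and sum: 3·2 + 9·-1 + 1·-2.

-5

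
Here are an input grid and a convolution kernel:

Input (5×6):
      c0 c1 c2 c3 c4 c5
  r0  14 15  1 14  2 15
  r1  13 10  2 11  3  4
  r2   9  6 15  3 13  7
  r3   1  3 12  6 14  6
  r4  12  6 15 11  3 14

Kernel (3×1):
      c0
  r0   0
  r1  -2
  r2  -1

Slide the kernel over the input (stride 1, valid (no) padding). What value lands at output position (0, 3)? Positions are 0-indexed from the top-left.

The receptive field on the input at this output position is [14 / 11 / 3]. Elementwise product with the kernel and sum: 11·-2 + 3·-1.

-25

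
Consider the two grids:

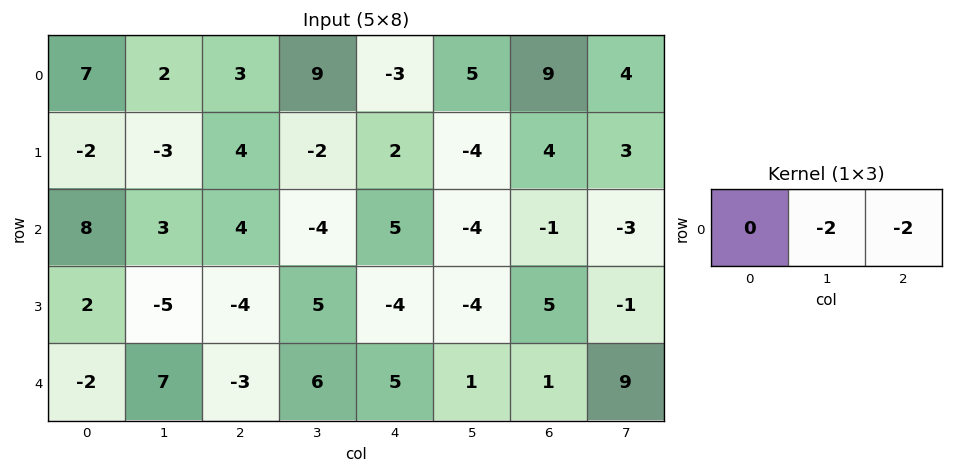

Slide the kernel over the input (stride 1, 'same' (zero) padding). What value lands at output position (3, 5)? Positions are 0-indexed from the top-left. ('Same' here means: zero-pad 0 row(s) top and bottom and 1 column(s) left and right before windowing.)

The receptive field on the zero-padded input at this output position is [-4 -4 5]. Elementwise product with the kernel and sum: -4·-2 + 5·-2.

-2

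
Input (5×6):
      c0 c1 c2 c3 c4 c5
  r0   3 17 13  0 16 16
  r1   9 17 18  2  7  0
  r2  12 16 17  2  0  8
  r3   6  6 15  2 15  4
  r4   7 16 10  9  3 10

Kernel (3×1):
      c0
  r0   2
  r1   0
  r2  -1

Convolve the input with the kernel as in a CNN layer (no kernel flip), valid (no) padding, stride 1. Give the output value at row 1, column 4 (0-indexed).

The receptive field on the input at this output position is [7 / 0 / 15]. Elementwise product with the kernel and sum: 7·2 + 15·-1.

-1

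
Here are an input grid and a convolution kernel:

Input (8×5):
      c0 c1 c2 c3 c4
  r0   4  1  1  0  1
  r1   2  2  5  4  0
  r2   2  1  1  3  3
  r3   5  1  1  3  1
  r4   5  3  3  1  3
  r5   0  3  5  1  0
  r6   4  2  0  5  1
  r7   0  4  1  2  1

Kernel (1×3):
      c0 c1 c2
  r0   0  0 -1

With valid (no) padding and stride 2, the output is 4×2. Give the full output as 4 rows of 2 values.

-1 -1
-1 -3
-3 -3
0 -1

Output[0,0]: The receptive field on the input at this output position is [4 1 1]. Elementwise product with the kernel and sum: 1·-1.
Output[0,1]: The receptive field on the input at this output position is [1 0 1]. Elementwise product with the kernel and sum: 1·-1.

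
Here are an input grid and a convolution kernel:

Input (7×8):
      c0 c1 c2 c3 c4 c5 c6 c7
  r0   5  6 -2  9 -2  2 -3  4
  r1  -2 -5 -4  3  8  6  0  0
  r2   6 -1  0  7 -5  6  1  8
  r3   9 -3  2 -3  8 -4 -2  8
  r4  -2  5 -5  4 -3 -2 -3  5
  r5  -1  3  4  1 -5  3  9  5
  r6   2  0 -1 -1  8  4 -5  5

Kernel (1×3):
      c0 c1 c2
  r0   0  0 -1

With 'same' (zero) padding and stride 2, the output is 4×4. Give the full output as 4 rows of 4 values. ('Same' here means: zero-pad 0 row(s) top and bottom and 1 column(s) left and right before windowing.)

Output[0,0]: The receptive field on the zero-padded input at this output position is [0 5 6]. Elementwise product with the kernel and sum: 6·-1.
Output[0,1]: The receptive field on the zero-padded input at this output position is [6 -2 9]. Elementwise product with the kernel and sum: 9·-1.

-6 -9 -2 -4
1 -7 -6 -8
-5 -4 2 -5
0 1 -4 -5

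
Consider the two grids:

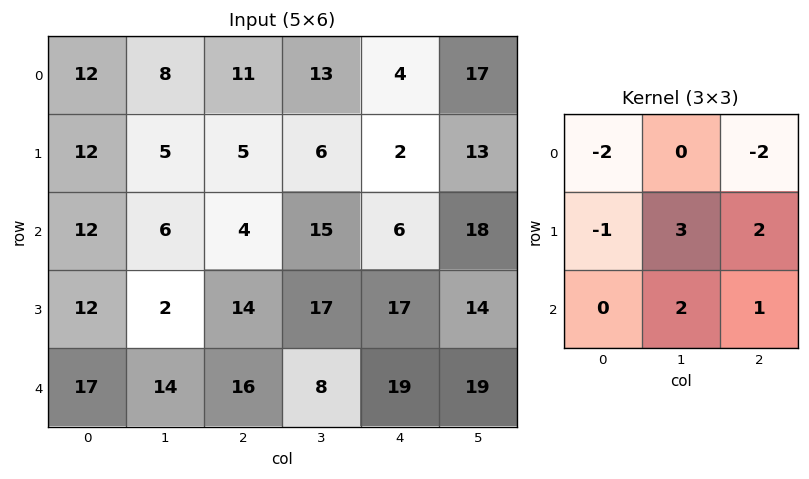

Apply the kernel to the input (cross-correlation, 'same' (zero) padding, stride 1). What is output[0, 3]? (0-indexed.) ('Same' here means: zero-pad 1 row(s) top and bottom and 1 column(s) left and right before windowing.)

50

The receptive field on the zero-padded input at this output position is [0 0 0 / 11 13 4 / 5 6 2]. Elementwise product with the kernel and sum: 0·-2 + 0·-2 + 11·-1 + 13·3 + 4·2 + 6·2 + 2·1.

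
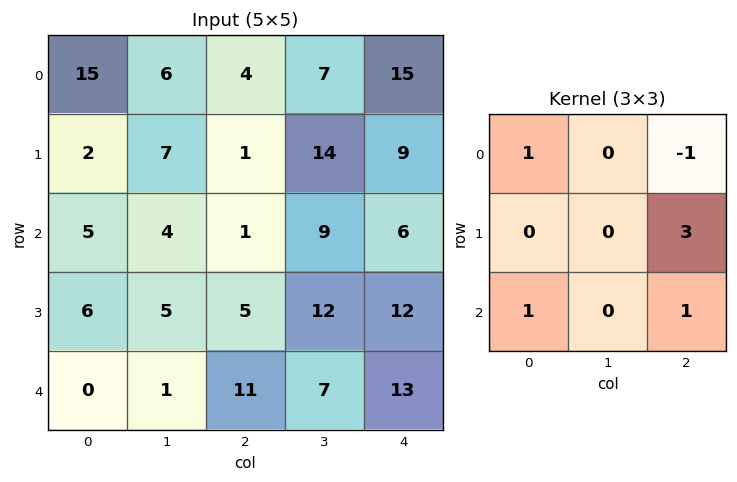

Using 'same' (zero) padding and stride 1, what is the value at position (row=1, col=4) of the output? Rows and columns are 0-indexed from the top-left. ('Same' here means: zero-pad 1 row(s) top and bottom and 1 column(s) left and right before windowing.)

16

The receptive field on the zero-padded input at this output position is [7 15 0 / 14 9 0 / 9 6 0]. Elementwise product with the kernel and sum: 7·1 + 0·-1 + 0·3 + 9·1 + 0·1.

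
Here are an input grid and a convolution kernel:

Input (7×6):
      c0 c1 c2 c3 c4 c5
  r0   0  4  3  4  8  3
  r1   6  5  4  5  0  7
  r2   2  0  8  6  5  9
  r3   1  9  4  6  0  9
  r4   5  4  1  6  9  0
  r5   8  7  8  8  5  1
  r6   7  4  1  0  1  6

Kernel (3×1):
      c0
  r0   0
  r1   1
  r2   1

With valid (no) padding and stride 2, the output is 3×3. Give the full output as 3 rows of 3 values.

Output[0,0]: The receptive field on the input at this output position is [0 / 6 / 2]. Elementwise product with the kernel and sum: 6·1 + 2·1.

8 12 5
6 5 9
15 9 6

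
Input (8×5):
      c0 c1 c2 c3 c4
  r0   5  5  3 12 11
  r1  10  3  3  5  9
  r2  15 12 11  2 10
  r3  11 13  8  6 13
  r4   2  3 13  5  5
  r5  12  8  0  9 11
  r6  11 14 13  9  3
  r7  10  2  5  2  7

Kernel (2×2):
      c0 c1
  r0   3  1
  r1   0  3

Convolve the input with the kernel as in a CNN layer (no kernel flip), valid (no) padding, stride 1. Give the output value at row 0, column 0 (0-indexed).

29

The receptive field on the input at this output position is [5 5 / 10 3]. Elementwise product with the kernel and sum: 5·3 + 5·1 + 3·3.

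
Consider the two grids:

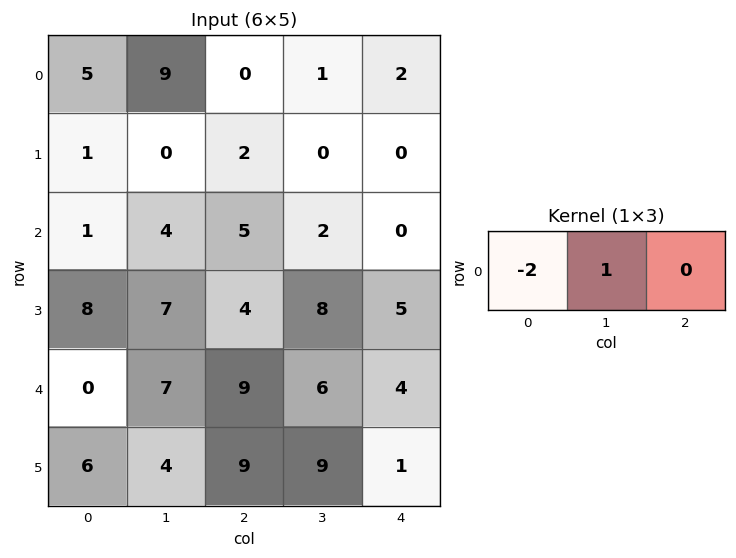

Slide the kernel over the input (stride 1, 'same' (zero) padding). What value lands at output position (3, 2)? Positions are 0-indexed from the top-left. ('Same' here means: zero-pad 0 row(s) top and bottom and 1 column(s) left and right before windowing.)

-10

The receptive field on the zero-padded input at this output position is [7 4 8]. Elementwise product with the kernel and sum: 7·-2 + 4·1.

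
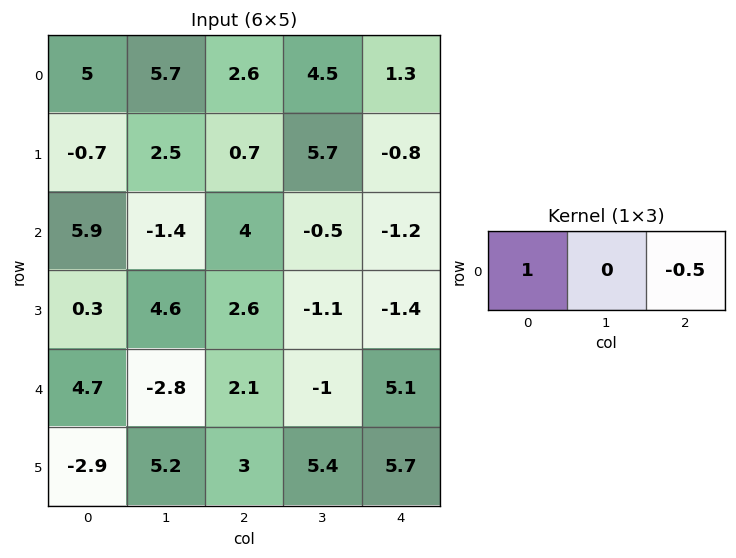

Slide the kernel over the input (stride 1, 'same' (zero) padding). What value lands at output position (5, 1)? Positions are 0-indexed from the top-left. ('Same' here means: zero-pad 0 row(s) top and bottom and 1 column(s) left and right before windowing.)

-4.4

The receptive field on the zero-padded input at this output position is [-2.9 5.2 3]. Elementwise product with the kernel and sum: -2.9·1 + 3·-0.5.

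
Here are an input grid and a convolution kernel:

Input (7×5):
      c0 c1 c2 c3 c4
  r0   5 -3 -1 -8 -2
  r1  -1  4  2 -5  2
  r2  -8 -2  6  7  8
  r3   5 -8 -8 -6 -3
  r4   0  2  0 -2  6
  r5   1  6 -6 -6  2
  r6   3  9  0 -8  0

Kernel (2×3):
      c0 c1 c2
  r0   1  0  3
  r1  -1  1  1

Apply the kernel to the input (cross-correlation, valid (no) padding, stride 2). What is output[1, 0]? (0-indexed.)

-11

The receptive field on the input at this output position is [-8 -2 6 / 5 -8 -8]. Elementwise product with the kernel and sum: -8·1 + 6·3 + 5·-1 + -8·1 + -8·1.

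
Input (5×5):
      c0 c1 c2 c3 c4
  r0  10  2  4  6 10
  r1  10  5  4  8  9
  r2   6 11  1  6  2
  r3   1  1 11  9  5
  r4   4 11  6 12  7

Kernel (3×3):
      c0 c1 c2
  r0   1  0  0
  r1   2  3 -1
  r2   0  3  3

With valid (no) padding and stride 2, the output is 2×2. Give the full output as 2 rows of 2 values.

77 51
51 102

Output[0,0]: The receptive field on the input at this output position is [10 2 4 / 10 5 4 / 6 11 1]. Elementwise product with the kernel and sum: 10·1 + 10·2 + 5·3 + 4·-1 + 11·3 + 1·3.
Output[0,1]: The receptive field on the input at this output position is [4 6 10 / 4 8 9 / 1 6 2]. Elementwise product with the kernel and sum: 4·1 + 4·2 + 8·3 + 9·-1 + 6·3 + 2·3.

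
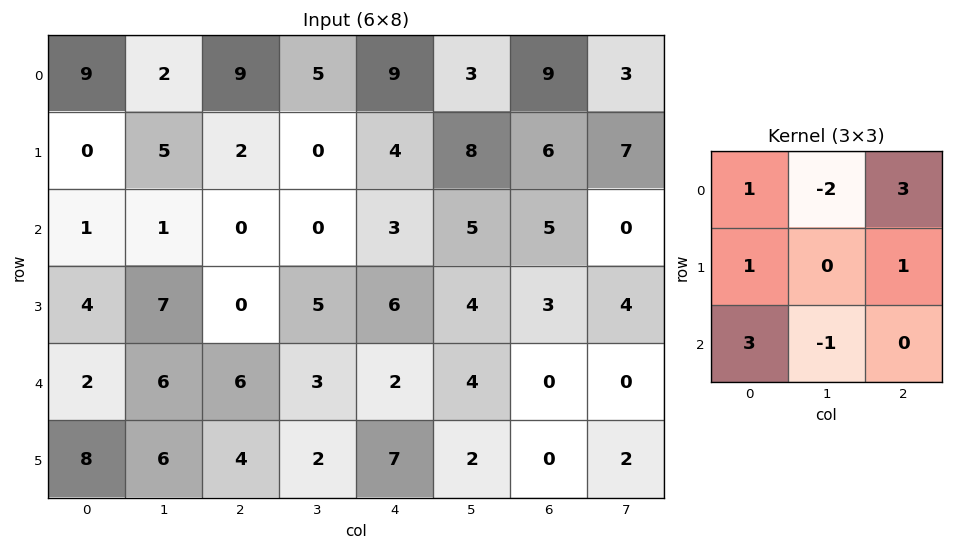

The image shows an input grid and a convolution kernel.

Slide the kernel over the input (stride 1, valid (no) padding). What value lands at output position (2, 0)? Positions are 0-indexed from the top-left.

The receptive field on the input at this output position is [1 1 0 / 4 7 0 / 2 6 6]. Elementwise product with the kernel and sum: 1·1 + 1·-2 + 0·3 + 4·1 + 0·1 + 2·3 + 6·-1.

3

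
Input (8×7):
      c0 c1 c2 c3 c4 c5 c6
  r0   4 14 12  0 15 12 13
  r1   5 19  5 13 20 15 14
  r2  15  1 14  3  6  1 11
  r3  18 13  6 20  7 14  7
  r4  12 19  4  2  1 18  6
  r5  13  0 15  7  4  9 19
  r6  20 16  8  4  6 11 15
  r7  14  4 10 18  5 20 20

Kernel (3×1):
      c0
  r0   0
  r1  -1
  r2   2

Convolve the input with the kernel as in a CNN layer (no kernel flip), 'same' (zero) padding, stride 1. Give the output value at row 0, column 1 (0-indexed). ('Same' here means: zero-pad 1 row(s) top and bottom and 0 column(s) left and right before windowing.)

The receptive field on the zero-padded input at this output position is [0 / 14 / 19]. Elementwise product with the kernel and sum: 14·-1 + 19·2.

24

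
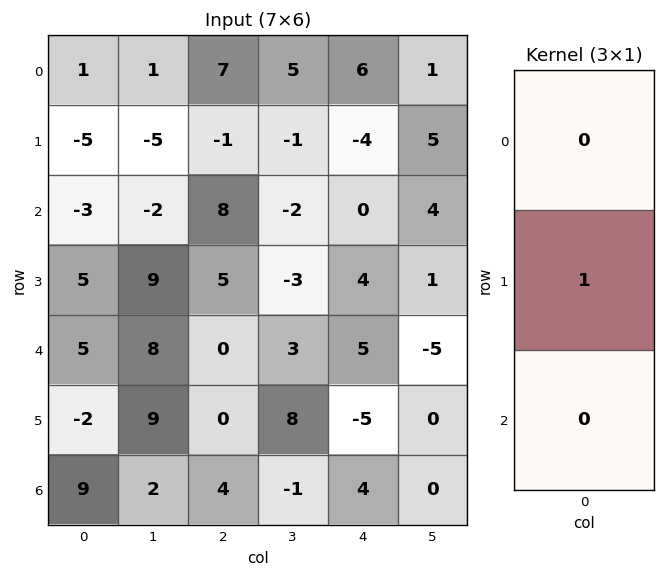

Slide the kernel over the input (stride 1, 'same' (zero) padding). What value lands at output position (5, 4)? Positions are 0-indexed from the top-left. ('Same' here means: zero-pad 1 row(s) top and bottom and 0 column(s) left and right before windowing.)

The receptive field on the zero-padded input at this output position is [5 / -5 / 4]. Elementwise product with the kernel and sum: -5·1.

-5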